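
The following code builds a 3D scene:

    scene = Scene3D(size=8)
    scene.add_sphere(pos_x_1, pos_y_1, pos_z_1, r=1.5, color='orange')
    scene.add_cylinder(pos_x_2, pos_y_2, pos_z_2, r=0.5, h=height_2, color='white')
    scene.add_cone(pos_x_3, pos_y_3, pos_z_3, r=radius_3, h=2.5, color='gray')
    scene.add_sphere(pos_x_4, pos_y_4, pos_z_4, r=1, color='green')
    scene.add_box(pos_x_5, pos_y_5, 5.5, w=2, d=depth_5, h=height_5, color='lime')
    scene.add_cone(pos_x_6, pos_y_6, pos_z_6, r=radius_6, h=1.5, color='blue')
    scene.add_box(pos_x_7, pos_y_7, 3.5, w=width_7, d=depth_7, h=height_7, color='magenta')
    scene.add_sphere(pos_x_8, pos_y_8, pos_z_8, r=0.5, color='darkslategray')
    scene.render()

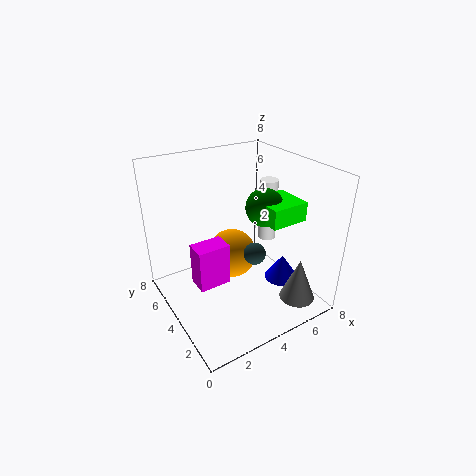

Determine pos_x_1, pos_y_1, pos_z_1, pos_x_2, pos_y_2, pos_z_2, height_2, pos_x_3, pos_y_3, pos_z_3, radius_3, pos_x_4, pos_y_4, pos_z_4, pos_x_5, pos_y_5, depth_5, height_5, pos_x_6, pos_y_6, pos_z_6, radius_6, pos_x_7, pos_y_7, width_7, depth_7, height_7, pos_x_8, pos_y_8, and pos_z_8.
pos_x_1 = 4.5, pos_y_1 = 5.5, pos_z_1 = 2, pos_x_2 = 6, pos_y_2 = 4, pos_z_2 = 3.5, height_2 = 3.5, pos_x_3 = 6.5, pos_y_3 = 1.5, pos_z_3 = 0.5, radius_3 = 1, pos_x_4 = 5, pos_y_4 = 3, pos_z_4 = 6, pos_x_5 = 4.5, pos_y_5 = 1.5, depth_5 = 2, height_5 = 1, pos_x_6 = 6.5, pos_y_6 = 3, pos_z_6 = 1, radius_6 = 1, pos_x_7 = 0.5, pos_y_7 = 1.5, width_7 = 1.5, depth_7 = 1, height_7 = 2, pos_x_8 = 3, pos_y_8 = 1, pos_z_8 = 5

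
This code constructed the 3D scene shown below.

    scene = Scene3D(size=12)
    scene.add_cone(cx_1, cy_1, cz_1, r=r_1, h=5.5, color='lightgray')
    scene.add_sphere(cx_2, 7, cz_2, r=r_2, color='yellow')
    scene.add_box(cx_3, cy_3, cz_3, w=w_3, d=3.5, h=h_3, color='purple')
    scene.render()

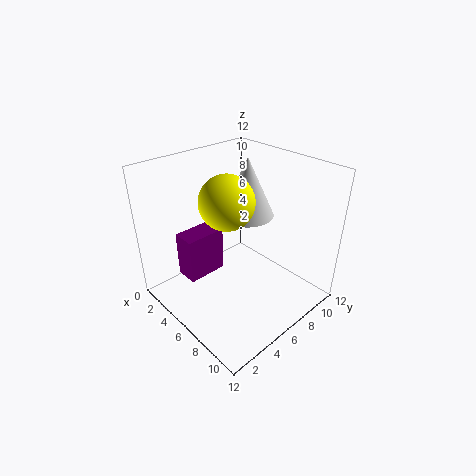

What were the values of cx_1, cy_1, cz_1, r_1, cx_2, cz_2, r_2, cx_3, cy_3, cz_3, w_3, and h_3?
cx_1 = 3.5, cy_1 = 9.5, cz_1 = 6, r_1 = 2.5, cx_2 = 3.5, cz_2 = 8, r_2 = 2.5, cx_3 = 2, cy_3 = 2.5, cz_3 = 2, w_3 = 2, h_3 = 4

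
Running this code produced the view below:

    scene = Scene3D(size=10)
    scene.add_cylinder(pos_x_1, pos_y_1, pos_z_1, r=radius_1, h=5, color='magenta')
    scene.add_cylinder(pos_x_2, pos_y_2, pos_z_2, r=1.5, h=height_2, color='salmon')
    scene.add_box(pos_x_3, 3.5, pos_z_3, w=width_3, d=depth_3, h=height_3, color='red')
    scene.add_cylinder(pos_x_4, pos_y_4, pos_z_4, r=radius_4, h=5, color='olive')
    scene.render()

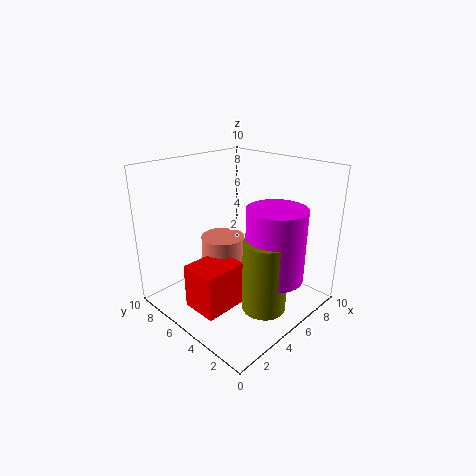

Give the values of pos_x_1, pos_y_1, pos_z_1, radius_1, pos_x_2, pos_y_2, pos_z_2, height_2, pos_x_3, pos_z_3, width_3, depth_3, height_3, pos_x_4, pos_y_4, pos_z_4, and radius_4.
pos_x_1 = 6; pos_y_1 = 2.5; pos_z_1 = 2.5; radius_1 = 2; pos_x_2 = 4.5; pos_y_2 = 6; pos_z_2 = 1.5; height_2 = 3.5; pos_x_3 = 1; pos_z_3 = 1; width_3 = 3; depth_3 = 2.5; height_3 = 3; pos_x_4 = 5; pos_y_4 = 2.5; pos_z_4 = 0.5; radius_4 = 1.5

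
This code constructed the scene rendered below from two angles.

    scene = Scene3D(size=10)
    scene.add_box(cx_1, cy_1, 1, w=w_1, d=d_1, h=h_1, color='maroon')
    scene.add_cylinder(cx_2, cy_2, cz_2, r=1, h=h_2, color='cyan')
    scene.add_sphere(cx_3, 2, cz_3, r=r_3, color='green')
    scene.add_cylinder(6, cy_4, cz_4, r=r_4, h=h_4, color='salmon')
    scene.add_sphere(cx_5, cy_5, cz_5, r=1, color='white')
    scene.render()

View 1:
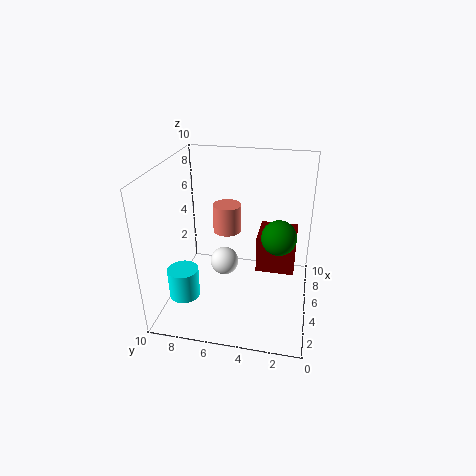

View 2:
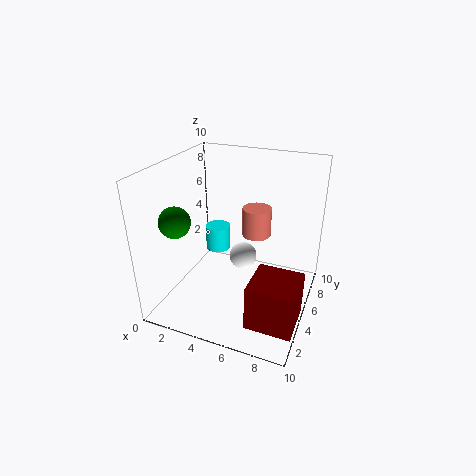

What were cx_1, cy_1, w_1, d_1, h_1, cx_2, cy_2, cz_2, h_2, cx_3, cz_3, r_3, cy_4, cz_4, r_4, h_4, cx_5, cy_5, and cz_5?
cx_1 = 7, cy_1 = 1, w_1 = 3, d_1 = 3, h_1 = 3, cx_2 = 2, cy_2 = 8, cz_2 = 2, h_2 = 2, cx_3 = 2, cz_3 = 7, r_3 = 1, cy_4 = 6, cz_4 = 5, r_4 = 1, h_4 = 2, cx_5 = 5, cy_5 = 6, cz_5 = 3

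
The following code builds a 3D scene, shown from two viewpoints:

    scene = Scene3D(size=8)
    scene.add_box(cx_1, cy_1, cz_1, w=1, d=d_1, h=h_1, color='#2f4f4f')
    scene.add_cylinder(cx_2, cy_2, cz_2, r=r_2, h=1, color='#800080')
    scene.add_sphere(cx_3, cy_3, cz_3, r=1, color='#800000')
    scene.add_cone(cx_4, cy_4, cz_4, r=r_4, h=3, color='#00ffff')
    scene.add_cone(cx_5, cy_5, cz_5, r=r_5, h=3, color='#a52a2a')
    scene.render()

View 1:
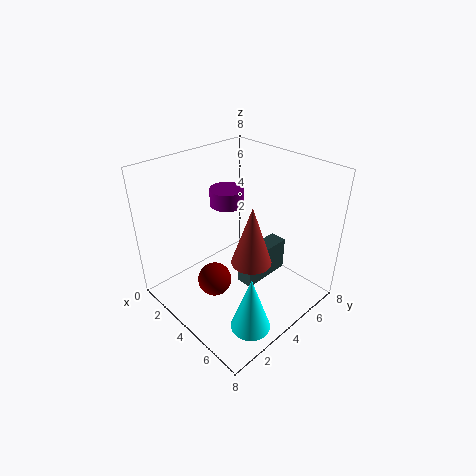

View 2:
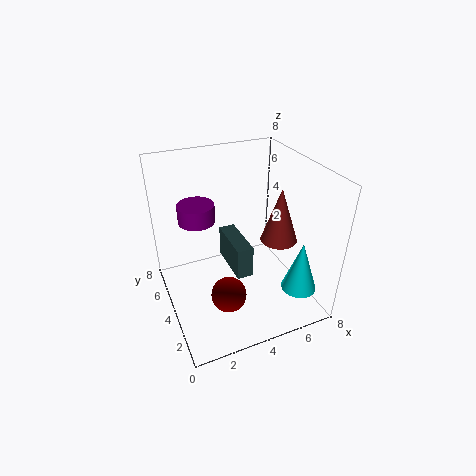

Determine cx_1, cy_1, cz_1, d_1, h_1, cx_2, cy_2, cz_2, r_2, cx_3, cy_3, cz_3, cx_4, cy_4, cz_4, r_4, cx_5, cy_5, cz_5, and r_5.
cx_1 = 4; cy_1 = 4; cz_1 = 1; d_1 = 3; h_1 = 2; cx_2 = 2; cy_2 = 5; cz_2 = 5; r_2 = 1; cx_3 = 3; cy_3 = 3; cz_3 = 1; cx_4 = 7; cy_4 = 2; cz_4 = 1; r_4 = 1; cx_5 = 6; cy_5 = 3; cz_5 = 4; r_5 = 1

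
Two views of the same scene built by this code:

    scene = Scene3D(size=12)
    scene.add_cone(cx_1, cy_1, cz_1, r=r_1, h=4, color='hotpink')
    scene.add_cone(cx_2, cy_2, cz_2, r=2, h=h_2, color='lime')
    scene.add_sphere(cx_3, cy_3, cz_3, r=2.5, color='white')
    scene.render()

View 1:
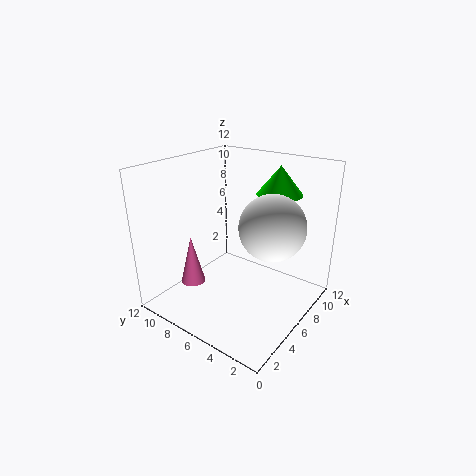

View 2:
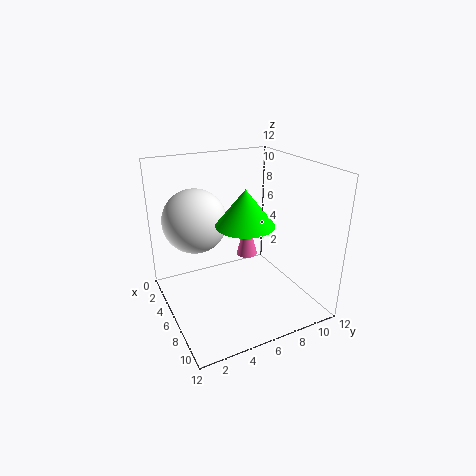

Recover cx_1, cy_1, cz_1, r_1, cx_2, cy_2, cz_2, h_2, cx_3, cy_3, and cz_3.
cx_1 = 3; cy_1 = 8.5; cz_1 = 2.5; r_1 = 1; cx_2 = 10; cy_2 = 4.5; cz_2 = 9; h_2 = 2.5; cx_3 = 5.5; cy_3 = 2.5; cz_3 = 8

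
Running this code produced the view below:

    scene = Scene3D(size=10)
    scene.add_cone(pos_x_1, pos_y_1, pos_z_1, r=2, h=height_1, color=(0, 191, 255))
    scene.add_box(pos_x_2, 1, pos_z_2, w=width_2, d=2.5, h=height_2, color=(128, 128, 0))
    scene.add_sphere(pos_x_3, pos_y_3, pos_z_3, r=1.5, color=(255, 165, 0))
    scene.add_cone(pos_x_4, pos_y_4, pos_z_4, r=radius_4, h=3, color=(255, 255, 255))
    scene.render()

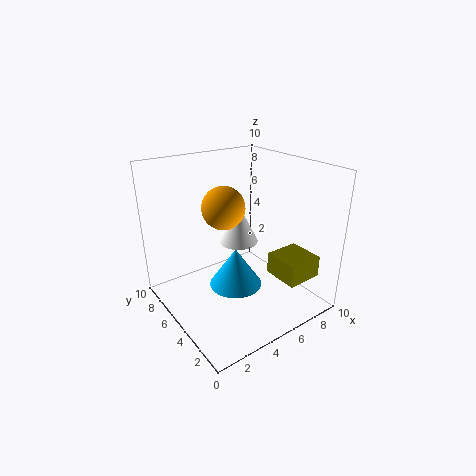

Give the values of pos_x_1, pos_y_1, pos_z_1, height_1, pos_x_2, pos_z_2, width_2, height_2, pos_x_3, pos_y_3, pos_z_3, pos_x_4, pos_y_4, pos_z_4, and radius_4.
pos_x_1 = 5.5
pos_y_1 = 6
pos_z_1 = 0.5
height_1 = 3
pos_x_2 = 6.5
pos_z_2 = 2.5
width_2 = 2.5
height_2 = 1.5
pos_x_3 = 4.5
pos_y_3 = 6
pos_z_3 = 7
pos_x_4 = 6.5
pos_y_4 = 7
pos_z_4 = 3.5
radius_4 = 1.5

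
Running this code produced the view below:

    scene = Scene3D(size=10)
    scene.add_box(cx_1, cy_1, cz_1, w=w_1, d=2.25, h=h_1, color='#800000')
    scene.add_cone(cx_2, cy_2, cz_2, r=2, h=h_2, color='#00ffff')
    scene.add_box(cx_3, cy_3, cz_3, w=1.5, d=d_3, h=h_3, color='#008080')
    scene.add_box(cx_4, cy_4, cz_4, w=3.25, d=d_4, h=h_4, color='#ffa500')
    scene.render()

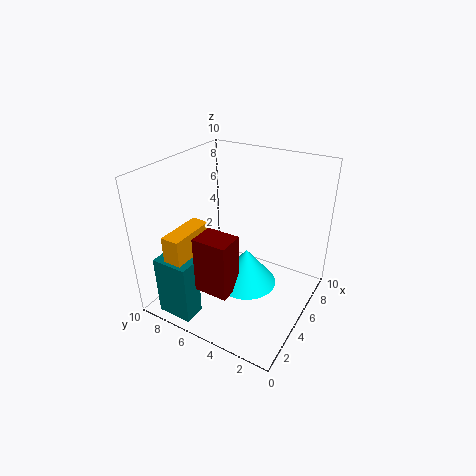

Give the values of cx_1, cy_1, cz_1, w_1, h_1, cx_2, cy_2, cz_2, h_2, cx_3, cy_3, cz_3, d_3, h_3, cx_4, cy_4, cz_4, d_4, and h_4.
cx_1 = 1.25, cy_1 = 3.75, cz_1 = 2.75, w_1 = 1.75, h_1 = 3.75, cx_2 = 4, cy_2 = 3.75, cz_2 = 2.5, h_2 = 2.5, cx_3 = 0.5, cy_3 = 6.25, cz_3 = 0.25, d_3 = 2.5, h_3 = 4.25, cx_4 = 0.75, cy_4 = 6.75, cz_4 = 3, d_4 = 1.25, h_4 = 3.25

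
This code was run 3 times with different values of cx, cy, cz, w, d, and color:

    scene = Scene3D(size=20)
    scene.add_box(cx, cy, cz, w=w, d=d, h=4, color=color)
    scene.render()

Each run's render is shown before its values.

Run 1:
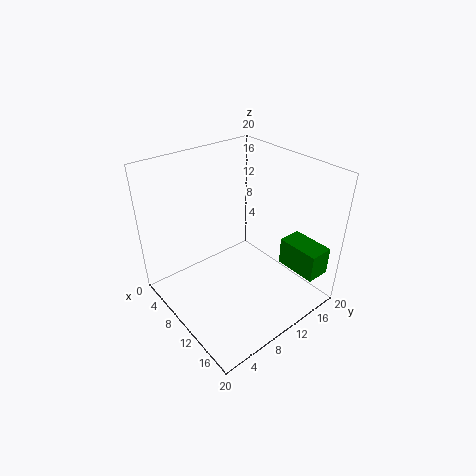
cx = 13; cy = 15.5; cz = 5; w = 6; d = 3.5; color = 'green'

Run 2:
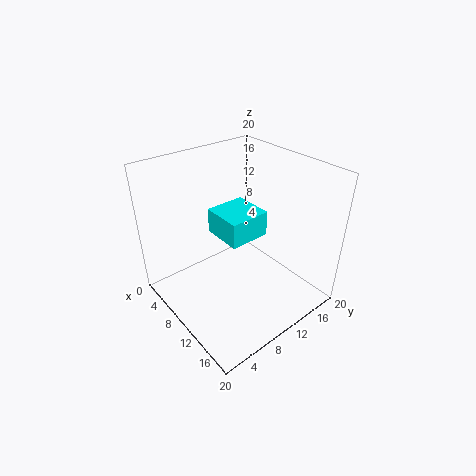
cx = 2; cy = 10.5; cz = 7; w = 6.5; d = 6.5; color = 'cyan'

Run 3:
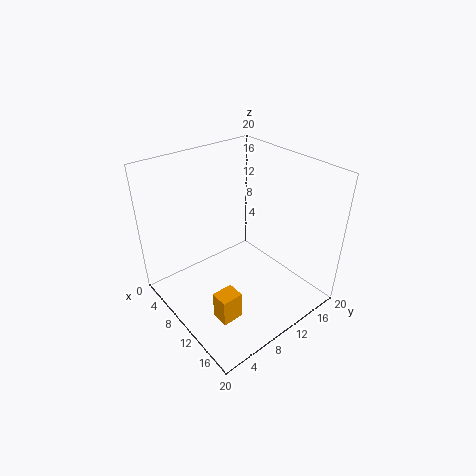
cx = 12; cy = 4; cz = 0.5; w = 2.5; d = 3; color = 'orange'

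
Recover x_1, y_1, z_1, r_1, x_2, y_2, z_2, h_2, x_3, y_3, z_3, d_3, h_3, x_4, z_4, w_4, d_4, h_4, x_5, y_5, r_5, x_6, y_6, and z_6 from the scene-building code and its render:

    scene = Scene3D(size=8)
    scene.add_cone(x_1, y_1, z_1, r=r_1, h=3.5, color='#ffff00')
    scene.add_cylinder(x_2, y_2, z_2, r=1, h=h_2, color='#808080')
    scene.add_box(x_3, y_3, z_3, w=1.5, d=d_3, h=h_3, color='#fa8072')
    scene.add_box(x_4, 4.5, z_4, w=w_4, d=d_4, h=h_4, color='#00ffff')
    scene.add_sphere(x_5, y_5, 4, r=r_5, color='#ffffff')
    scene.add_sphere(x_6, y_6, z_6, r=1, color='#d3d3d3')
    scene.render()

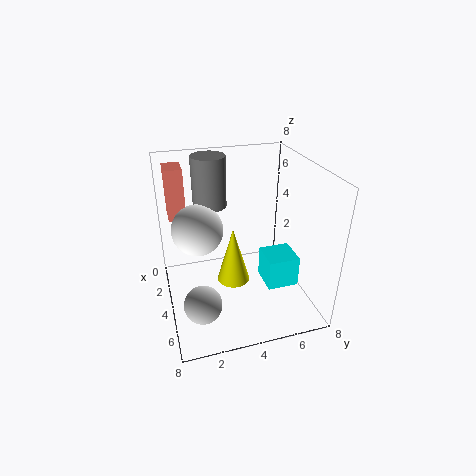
x_1 = 3, y_1 = 4, z_1 = 0.5, r_1 = 1, x_2 = 1.5, y_2 = 3, z_2 = 5, h_2 = 3, x_3 = 0.5, y_3 = 0.5, z_3 = 4.5, d_3 = 1, h_3 = 3, x_4 = 6, z_4 = 3, w_4 = 1.5, d_4 = 1.5, h_4 = 1.5, x_5 = 2.5, y_5 = 2, r_5 = 1.5, x_6 = 6, y_6 = 1.5, z_6 = 1.5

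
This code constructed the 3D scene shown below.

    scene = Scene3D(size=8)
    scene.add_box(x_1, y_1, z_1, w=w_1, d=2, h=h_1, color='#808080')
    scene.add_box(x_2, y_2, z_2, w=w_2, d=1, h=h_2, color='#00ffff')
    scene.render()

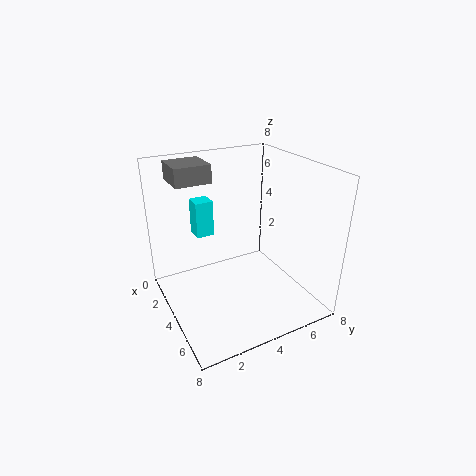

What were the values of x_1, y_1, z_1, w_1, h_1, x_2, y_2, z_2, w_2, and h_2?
x_1 = 1, y_1 = 1, z_1 = 7, w_1 = 2, h_1 = 1, x_2 = 2, y_2 = 2, z_2 = 4, w_2 = 1, h_2 = 2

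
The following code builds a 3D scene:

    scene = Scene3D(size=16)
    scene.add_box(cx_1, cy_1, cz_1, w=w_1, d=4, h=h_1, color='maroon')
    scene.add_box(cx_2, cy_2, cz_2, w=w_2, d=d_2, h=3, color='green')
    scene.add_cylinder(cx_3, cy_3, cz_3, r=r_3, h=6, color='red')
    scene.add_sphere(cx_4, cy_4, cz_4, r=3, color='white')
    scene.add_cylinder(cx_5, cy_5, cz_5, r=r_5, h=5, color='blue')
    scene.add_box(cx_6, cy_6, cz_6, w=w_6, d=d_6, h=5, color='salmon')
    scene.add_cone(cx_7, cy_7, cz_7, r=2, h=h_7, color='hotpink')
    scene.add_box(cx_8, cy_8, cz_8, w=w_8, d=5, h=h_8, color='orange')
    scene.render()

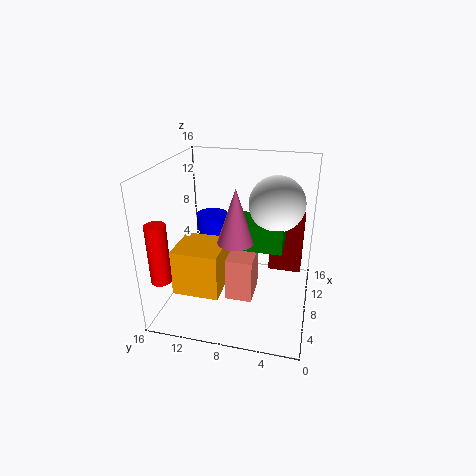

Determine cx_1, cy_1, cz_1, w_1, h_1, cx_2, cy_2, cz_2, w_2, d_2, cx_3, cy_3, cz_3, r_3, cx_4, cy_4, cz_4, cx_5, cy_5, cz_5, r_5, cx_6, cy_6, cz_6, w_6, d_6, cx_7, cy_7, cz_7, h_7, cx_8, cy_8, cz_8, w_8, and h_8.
cx_1 = 12; cy_1 = 1; cz_1 = 2; w_1 = 3; h_1 = 7; cx_2 = 7; cy_2 = 3; cz_2 = 7; w_2 = 4; d_2 = 5; cx_3 = 1; cy_3 = 14; cz_3 = 6; r_3 = 1; cx_4 = 9; cy_4 = 4; cz_4 = 12; cx_5 = 14; cy_5 = 13; cz_5 = 3; r_5 = 2; cx_6 = 6; cy_6 = 6; cz_6 = 1; w_6 = 4; d_6 = 3; cx_7 = 7; cy_7 = 8; cz_7 = 8; h_7 = 6; cx_8 = 3; cy_8 = 9; cz_8 = 3; w_8 = 5; h_8 = 5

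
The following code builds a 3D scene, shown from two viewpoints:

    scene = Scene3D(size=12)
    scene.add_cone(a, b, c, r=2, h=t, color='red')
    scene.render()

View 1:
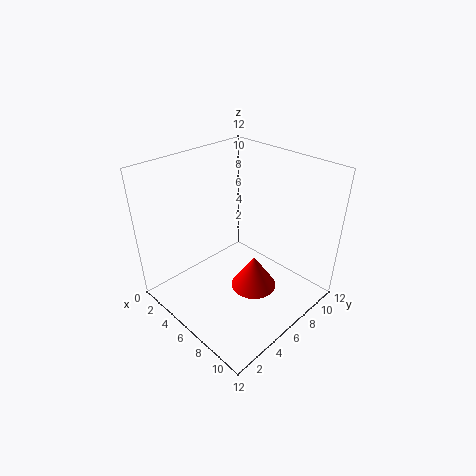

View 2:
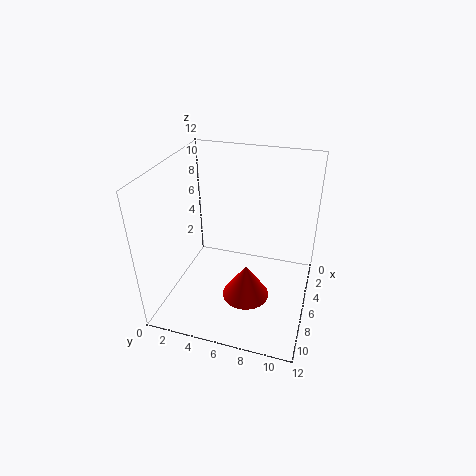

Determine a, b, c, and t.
a = 7
b = 7
c = 1
t = 3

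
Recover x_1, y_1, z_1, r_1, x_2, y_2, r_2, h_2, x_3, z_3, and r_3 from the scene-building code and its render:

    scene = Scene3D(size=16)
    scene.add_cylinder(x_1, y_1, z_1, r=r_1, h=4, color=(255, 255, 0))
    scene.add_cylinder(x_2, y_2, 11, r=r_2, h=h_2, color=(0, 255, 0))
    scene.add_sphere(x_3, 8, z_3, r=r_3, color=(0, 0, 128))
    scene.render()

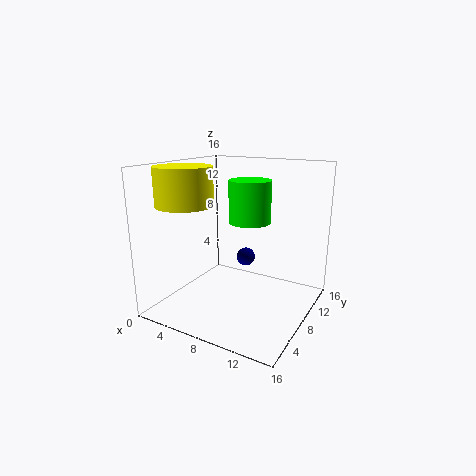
x_1 = 4, y_1 = 4, z_1 = 12, r_1 = 3, x_2 = 11, y_2 = 5, r_2 = 2, h_2 = 4, x_3 = 9, z_3 = 6, r_3 = 1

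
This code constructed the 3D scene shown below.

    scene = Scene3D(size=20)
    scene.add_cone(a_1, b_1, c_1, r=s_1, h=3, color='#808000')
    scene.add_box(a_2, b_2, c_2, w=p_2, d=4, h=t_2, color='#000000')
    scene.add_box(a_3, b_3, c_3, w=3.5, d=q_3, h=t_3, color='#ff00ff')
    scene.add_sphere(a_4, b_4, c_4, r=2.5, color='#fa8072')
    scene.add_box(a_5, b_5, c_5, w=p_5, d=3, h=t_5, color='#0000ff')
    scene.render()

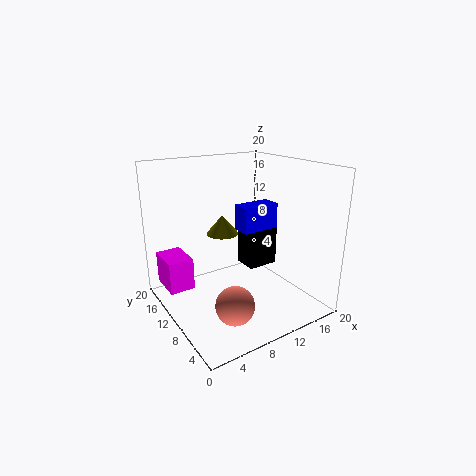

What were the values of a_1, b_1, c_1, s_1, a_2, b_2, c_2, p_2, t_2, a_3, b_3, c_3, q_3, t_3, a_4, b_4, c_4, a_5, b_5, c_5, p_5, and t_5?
a_1 = 11
b_1 = 16
c_1 = 8.5
s_1 = 2.5
a_2 = 14.5
b_2 = 13
c_2 = 2.5
p_2 = 5
t_2 = 8.5
a_3 = 0.5
b_3 = 12
c_3 = 3
q_3 = 5
t_3 = 4.5
a_4 = 6
b_4 = 4.5
c_4 = 3.5
a_5 = 13
b_5 = 12.5
c_5 = 9
p_5 = 6
t_5 = 4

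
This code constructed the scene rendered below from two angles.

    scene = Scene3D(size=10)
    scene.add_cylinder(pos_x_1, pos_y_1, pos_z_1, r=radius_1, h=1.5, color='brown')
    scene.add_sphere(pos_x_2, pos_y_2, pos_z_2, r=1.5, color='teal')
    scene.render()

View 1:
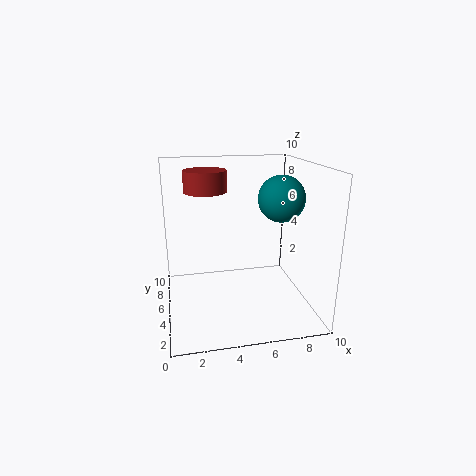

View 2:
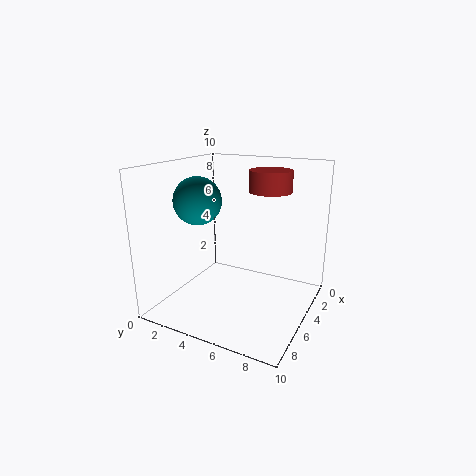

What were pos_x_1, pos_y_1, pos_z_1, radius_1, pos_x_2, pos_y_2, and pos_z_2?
pos_x_1 = 3
pos_y_1 = 6.5
pos_z_1 = 8
radius_1 = 1.5
pos_x_2 = 7.5
pos_y_2 = 3.5
pos_z_2 = 8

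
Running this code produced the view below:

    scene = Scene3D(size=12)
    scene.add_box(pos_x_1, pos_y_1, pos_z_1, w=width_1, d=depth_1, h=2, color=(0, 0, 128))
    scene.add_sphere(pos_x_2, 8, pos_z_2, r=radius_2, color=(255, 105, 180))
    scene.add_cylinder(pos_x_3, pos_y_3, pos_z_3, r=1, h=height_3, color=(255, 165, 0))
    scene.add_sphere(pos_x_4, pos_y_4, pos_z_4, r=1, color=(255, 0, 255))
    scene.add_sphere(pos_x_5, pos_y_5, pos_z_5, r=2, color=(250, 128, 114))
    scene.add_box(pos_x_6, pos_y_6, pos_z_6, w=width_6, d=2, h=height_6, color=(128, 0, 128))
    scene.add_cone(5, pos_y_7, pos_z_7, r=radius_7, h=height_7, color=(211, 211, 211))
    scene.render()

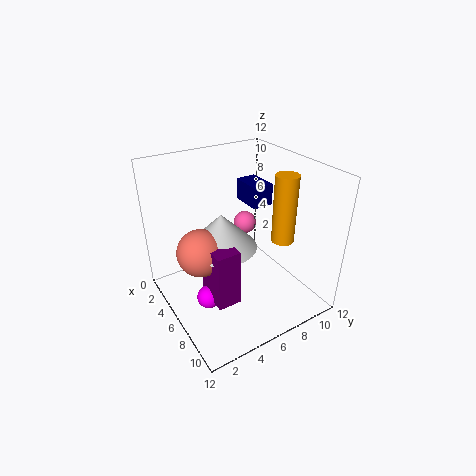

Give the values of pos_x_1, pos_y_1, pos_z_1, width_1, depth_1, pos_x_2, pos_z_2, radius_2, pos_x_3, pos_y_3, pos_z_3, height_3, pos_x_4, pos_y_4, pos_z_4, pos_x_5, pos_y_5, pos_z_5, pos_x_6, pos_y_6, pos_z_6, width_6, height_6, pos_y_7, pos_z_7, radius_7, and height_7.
pos_x_1 = 1, pos_y_1 = 9, pos_z_1 = 7, width_1 = 3, depth_1 = 2, pos_x_2 = 4, pos_z_2 = 6, radius_2 = 1, pos_x_3 = 7, pos_y_3 = 10, pos_z_3 = 5, height_3 = 6, pos_x_4 = 6, pos_y_4 = 3, pos_z_4 = 1, pos_x_5 = 5, pos_y_5 = 3, pos_z_5 = 5, pos_x_6 = 5, pos_y_6 = 3, pos_z_6 = 1, width_6 = 3, height_6 = 5, pos_y_7 = 5, pos_z_7 = 5, radius_7 = 3, height_7 = 3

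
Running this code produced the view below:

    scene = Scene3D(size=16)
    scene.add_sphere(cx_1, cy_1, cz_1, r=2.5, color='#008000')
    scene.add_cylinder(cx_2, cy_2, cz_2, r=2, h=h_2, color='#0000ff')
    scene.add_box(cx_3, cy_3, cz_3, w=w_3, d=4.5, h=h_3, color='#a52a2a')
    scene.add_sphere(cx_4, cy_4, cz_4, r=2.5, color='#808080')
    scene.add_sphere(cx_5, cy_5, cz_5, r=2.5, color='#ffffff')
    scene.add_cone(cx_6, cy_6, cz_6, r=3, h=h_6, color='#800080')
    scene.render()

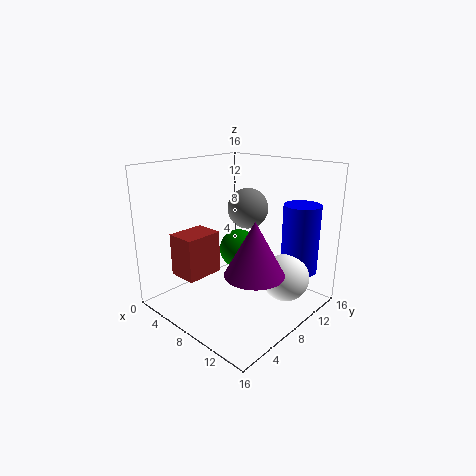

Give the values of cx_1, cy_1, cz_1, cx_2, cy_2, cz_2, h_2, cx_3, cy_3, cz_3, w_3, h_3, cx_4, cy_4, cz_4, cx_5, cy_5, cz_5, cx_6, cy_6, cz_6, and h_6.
cx_1 = 4.5, cy_1 = 12, cz_1 = 4.5, cx_2 = 13.5, cy_2 = 12, cz_2 = 4.5, h_2 = 7.5, cx_3 = 1.5, cy_3 = 3.5, cz_3 = 3, w_3 = 3.5, h_3 = 5, cx_4 = 5.5, cy_4 = 12.5, cz_4 = 10, cx_5 = 13.5, cy_5 = 9.5, cz_5 = 4.5, cx_6 = 12.5, cy_6 = 5.5, cz_6 = 6, h_6 = 5.5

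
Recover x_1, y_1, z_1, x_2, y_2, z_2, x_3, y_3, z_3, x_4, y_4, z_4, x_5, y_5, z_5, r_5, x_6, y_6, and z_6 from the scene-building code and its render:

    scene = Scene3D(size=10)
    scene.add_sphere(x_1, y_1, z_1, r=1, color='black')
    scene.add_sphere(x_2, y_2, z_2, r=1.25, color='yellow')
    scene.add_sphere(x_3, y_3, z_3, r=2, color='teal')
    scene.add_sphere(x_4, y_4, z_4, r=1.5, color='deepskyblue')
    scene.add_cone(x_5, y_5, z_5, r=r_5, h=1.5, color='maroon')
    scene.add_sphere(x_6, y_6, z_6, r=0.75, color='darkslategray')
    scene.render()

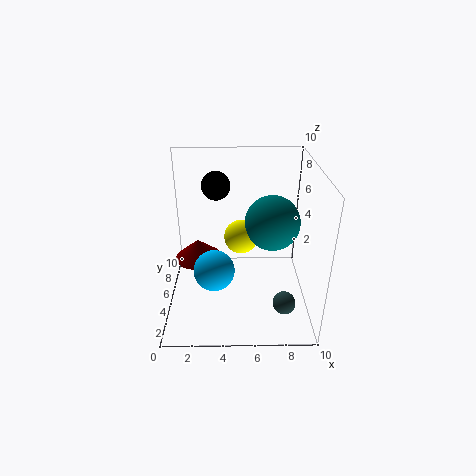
x_1 = 3.5
y_1 = 6.5
z_1 = 8.25
x_2 = 5.25
y_2 = 6.5
z_2 = 4.25
x_3 = 7.5
y_3 = 6.25
z_3 = 5.5
x_4 = 3.25
y_4 = 5
z_4 = 2.25
x_5 = 2
y_5 = 6.5
z_5 = 2.5
r_5 = 1.75
x_6 = 8
y_6 = 2
z_6 = 1.75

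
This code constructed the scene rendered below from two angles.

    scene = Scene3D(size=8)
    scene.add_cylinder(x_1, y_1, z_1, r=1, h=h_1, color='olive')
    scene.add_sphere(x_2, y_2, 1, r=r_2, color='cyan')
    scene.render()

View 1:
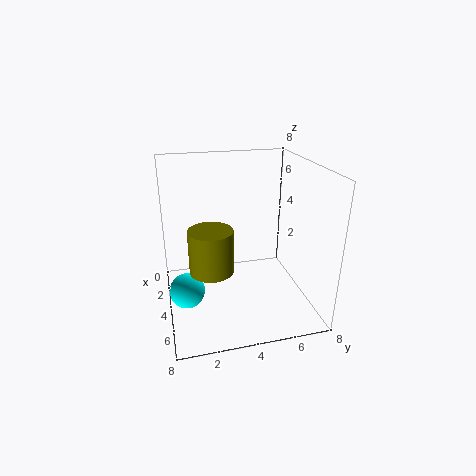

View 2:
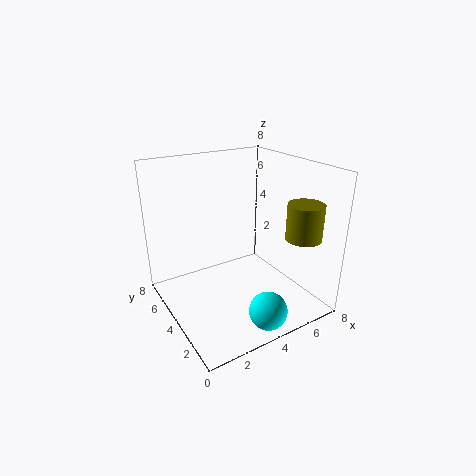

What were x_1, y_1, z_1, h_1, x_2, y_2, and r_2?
x_1 = 7, y_1 = 2, z_1 = 4, h_1 = 2, x_2 = 4, y_2 = 1, r_2 = 1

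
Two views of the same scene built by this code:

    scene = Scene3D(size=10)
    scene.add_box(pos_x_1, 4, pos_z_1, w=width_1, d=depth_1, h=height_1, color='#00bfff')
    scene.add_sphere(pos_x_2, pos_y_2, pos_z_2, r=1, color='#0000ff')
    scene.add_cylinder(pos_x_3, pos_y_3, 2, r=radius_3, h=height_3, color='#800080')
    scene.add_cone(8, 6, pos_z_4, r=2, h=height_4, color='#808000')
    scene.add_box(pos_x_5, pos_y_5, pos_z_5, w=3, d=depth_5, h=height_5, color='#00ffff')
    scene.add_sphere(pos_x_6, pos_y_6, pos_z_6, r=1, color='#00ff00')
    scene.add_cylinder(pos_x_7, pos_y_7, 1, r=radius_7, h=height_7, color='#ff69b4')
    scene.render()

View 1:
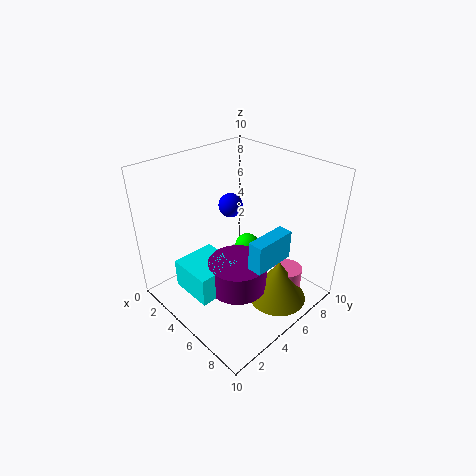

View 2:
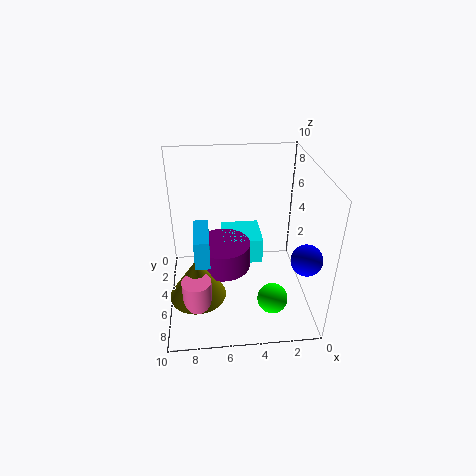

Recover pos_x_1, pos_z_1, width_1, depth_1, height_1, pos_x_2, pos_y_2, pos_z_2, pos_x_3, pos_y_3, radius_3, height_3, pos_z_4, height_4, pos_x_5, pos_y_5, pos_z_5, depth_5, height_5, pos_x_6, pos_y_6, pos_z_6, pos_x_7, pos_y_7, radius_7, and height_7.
pos_x_1 = 7, pos_z_1 = 4, width_1 = 1, depth_1 = 3, height_1 = 2, pos_x_2 = 1, pos_y_2 = 8, pos_z_2 = 5, pos_x_3 = 6, pos_y_3 = 4, radius_3 = 2, height_3 = 2, pos_z_4 = 1, height_4 = 3, pos_x_5 = 3, pos_y_5 = 1, pos_z_5 = 2, depth_5 = 3, height_5 = 2, pos_x_6 = 3, pos_y_6 = 8, pos_z_6 = 2, pos_x_7 = 8, pos_y_7 = 7, radius_7 = 1, height_7 = 2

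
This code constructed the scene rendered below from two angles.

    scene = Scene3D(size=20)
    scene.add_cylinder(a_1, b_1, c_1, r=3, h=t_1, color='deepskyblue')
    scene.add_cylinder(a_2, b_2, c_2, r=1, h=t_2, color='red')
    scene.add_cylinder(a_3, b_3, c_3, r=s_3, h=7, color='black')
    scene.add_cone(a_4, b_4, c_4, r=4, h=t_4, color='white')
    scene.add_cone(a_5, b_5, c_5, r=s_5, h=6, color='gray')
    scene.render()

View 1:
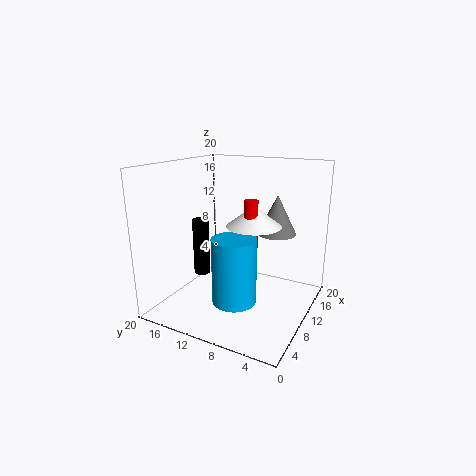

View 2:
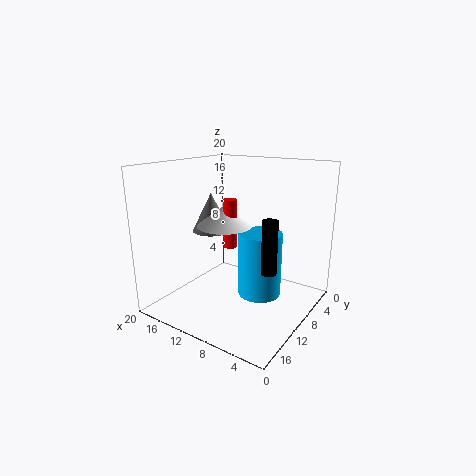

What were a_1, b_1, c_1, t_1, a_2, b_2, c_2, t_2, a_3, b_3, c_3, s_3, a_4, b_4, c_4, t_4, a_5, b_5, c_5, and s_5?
a_1 = 7
b_1 = 9
c_1 = 2
t_1 = 9
a_2 = 12
b_2 = 9
c_2 = 8
t_2 = 7
a_3 = 4
b_3 = 12
c_3 = 7
s_3 = 1
a_4 = 13
b_4 = 9
c_4 = 11
t_4 = 3
a_5 = 17
b_5 = 7
c_5 = 9
s_5 = 3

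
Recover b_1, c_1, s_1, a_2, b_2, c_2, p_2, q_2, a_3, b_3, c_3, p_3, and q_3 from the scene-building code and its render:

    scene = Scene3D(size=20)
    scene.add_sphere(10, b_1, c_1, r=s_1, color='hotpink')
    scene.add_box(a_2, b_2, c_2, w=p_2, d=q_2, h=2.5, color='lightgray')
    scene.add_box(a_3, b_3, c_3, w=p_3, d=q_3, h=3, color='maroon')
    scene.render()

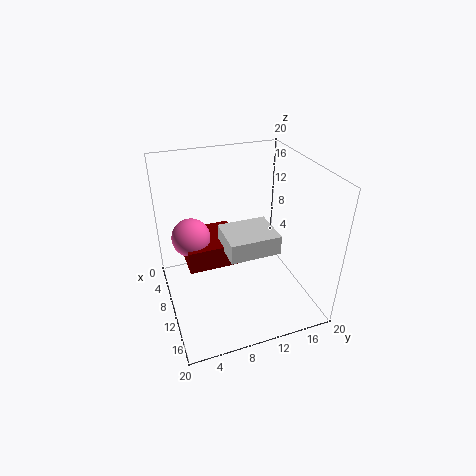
b_1 = 3.5
c_1 = 11.5
s_1 = 2.5
a_2 = 10.5
b_2 = 7
c_2 = 10.5
p_2 = 5.5
q_2 = 6.5
a_3 = 6.5
b_3 = 2.5
c_3 = 8
p_3 = 6.5
q_3 = 7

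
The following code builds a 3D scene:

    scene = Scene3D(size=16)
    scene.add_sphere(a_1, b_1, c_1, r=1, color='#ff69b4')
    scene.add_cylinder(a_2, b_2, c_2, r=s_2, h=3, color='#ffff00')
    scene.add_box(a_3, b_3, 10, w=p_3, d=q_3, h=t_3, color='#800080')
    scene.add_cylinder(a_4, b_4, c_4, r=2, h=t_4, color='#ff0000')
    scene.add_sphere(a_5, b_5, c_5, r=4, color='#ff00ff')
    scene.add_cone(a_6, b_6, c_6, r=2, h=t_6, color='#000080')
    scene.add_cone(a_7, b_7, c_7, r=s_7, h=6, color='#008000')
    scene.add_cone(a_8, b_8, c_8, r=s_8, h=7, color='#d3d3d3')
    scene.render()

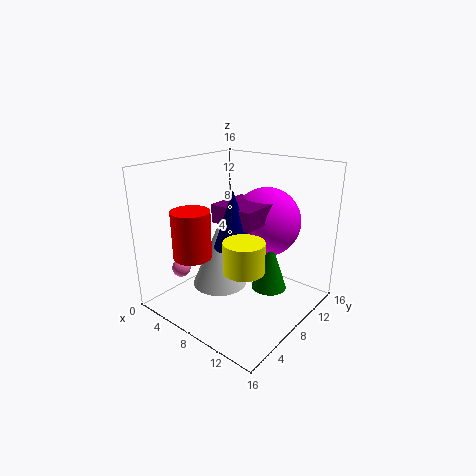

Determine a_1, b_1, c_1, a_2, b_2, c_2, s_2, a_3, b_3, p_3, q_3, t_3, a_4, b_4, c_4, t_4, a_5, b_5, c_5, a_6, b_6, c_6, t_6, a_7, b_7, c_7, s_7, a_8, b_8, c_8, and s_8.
a_1 = 4
b_1 = 3
c_1 = 5
a_2 = 12
b_2 = 4
c_2 = 7
s_2 = 2
a_3 = 6
b_3 = 6
p_3 = 5
q_3 = 5
t_3 = 2
a_4 = 6
b_4 = 3
c_4 = 7
t_4 = 5
a_5 = 9
b_5 = 12
c_5 = 9
a_6 = 9
b_6 = 6
c_6 = 8
t_6 = 6
a_7 = 11
b_7 = 10
c_7 = 2
s_7 = 2
a_8 = 7
b_8 = 6
c_8 = 3
s_8 = 3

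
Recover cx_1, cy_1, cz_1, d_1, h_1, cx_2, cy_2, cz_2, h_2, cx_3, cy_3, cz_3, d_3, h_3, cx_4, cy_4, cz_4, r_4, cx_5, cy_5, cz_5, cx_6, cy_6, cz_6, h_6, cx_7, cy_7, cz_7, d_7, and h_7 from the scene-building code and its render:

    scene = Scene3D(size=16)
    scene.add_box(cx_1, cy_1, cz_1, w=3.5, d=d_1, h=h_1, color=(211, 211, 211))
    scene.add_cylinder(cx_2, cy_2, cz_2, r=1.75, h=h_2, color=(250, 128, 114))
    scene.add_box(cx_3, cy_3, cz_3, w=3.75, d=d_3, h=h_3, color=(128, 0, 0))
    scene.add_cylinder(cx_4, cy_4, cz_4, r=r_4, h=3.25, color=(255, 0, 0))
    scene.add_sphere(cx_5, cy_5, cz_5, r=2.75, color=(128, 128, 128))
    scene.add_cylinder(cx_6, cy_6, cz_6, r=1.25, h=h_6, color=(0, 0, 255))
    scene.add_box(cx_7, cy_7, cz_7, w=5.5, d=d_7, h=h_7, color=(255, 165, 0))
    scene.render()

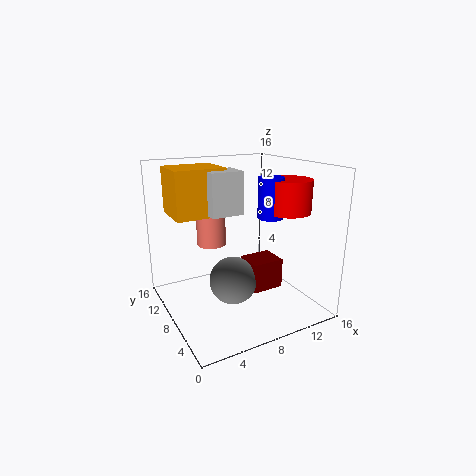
cx_1 = 4.5; cy_1 = 6.75; cz_1 = 11; d_1 = 3; h_1 = 4.5; cx_2 = 6.75; cy_2 = 12.5; cz_2 = 6; h_2 = 4.5; cx_3 = 9.25; cy_3 = 6.25; cz_3 = 1.5; d_3 = 3.25; h_3 = 3.5; cx_4 = 11; cy_4 = 3.25; cz_4 = 11.75; r_4 = 2.25; cx_5 = 7.5; cy_5 = 8.25; cz_5 = 2.75; cx_6 = 9.25; cy_6 = 3.75; cz_6 = 11.25; h_6 = 4; cx_7 = 1.25; cy_7 = 8; cz_7 = 10.75; d_7 = 4.75; h_7 = 5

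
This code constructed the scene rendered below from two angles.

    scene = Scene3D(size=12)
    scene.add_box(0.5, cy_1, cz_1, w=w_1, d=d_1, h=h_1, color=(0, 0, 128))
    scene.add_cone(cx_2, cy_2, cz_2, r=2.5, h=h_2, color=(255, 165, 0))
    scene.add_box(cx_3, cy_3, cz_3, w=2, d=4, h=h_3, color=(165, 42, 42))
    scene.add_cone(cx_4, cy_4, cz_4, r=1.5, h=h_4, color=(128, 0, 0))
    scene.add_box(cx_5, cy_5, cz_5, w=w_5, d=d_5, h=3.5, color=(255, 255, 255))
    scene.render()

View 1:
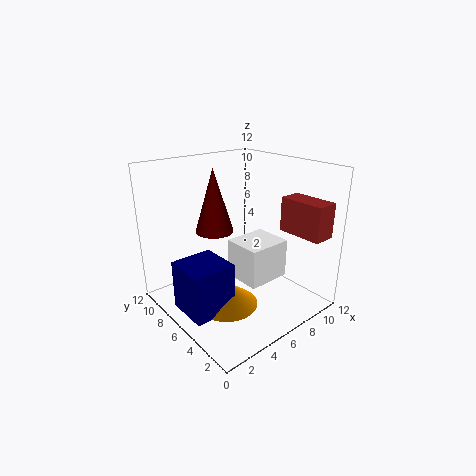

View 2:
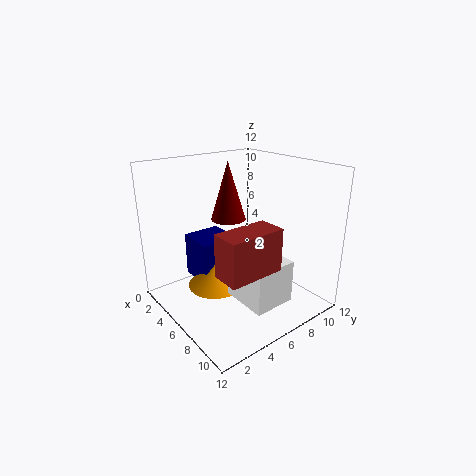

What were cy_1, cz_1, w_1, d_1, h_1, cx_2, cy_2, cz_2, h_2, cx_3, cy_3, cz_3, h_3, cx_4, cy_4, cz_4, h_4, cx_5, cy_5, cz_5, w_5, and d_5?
cy_1 = 4
cz_1 = 1
w_1 = 3.5
d_1 = 3.5
h_1 = 4
cx_2 = 4
cy_2 = 5
cz_2 = 1
h_2 = 2
cx_3 = 10
cy_3 = 1
cz_3 = 6
h_3 = 3
cx_4 = 4
cy_4 = 6.5
cz_4 = 7
h_4 = 5
cx_5 = 6.5
cy_5 = 4.5
cz_5 = 1.5
w_5 = 4
d_5 = 3.5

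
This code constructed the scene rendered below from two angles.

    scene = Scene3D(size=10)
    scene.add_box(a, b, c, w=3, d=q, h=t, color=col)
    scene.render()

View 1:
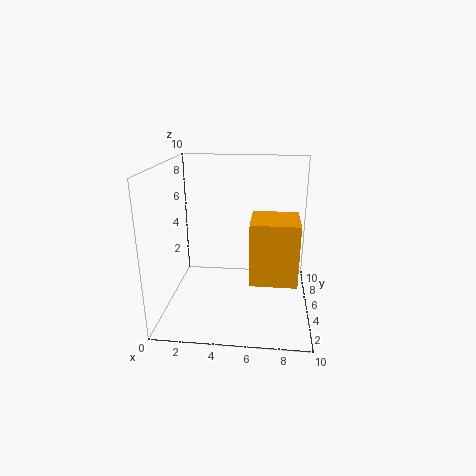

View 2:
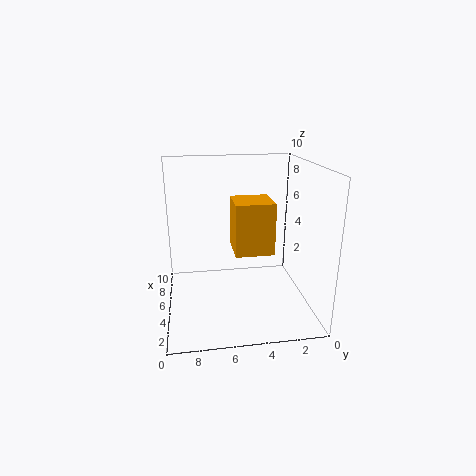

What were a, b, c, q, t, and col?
a = 6
b = 2
c = 3
q = 3
t = 4
col = 'orange'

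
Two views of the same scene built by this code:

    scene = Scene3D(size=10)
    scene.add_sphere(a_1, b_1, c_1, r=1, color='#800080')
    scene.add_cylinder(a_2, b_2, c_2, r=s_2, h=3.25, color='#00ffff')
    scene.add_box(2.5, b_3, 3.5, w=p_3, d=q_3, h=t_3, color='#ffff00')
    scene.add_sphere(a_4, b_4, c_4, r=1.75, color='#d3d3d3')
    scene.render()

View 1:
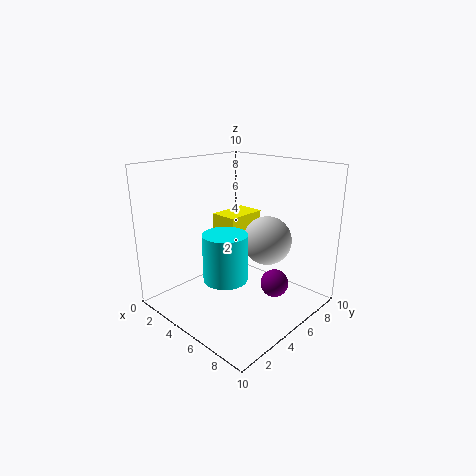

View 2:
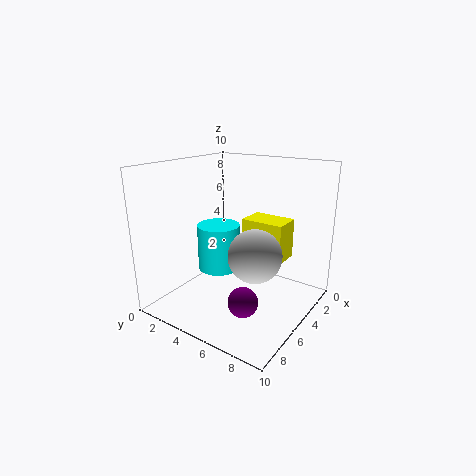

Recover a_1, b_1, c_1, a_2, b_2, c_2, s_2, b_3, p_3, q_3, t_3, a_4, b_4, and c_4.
a_1 = 7; b_1 = 6.75; c_1 = 1.5; a_2 = 5.25; b_2 = 3.5; c_2 = 2.5; s_2 = 1.5; b_3 = 5; p_3 = 2; q_3 = 3; t_3 = 2.75; a_4 = 6; b_4 = 7; c_4 = 4.5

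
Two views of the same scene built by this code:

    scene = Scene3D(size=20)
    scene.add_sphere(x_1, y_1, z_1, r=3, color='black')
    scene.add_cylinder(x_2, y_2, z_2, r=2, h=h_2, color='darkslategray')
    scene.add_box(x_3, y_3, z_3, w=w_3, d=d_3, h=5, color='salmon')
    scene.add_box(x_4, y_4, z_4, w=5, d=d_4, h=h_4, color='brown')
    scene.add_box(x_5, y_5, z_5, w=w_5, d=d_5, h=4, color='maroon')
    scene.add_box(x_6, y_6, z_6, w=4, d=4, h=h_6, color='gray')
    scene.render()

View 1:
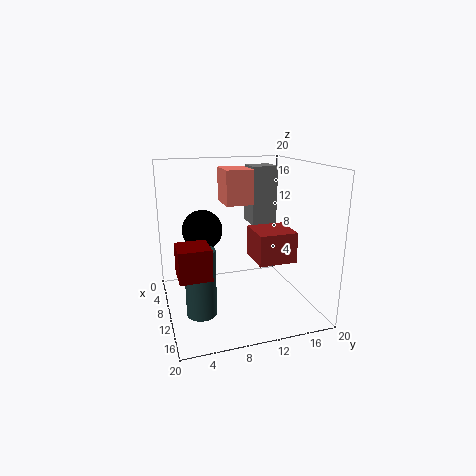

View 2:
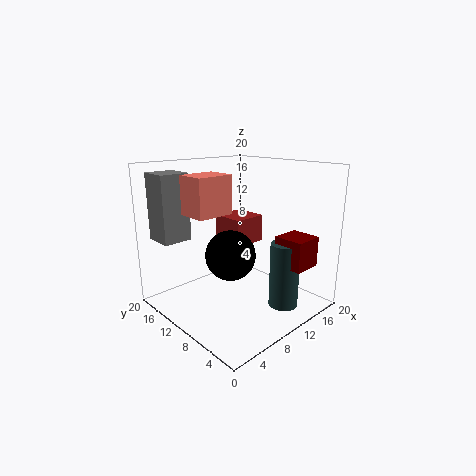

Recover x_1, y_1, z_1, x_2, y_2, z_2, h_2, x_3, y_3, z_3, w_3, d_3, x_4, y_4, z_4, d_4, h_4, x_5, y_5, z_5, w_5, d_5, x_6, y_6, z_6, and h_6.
x_1 = 5, y_1 = 6, z_1 = 10, x_2 = 13, y_2 = 4, z_2 = 1, h_2 = 9, x_3 = 3, y_3 = 9, z_3 = 14, w_3 = 5, d_3 = 4, x_4 = 11, y_4 = 11, z_4 = 8, d_4 = 5, h_4 = 4, x_5 = 12, y_5 = 1, z_5 = 7, w_5 = 4, d_5 = 4, x_6 = 1, y_6 = 14, z_6 = 10, h_6 = 9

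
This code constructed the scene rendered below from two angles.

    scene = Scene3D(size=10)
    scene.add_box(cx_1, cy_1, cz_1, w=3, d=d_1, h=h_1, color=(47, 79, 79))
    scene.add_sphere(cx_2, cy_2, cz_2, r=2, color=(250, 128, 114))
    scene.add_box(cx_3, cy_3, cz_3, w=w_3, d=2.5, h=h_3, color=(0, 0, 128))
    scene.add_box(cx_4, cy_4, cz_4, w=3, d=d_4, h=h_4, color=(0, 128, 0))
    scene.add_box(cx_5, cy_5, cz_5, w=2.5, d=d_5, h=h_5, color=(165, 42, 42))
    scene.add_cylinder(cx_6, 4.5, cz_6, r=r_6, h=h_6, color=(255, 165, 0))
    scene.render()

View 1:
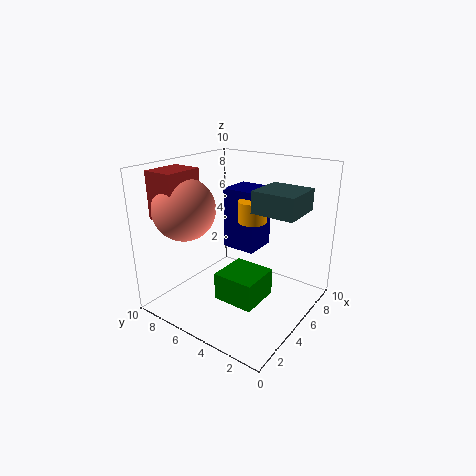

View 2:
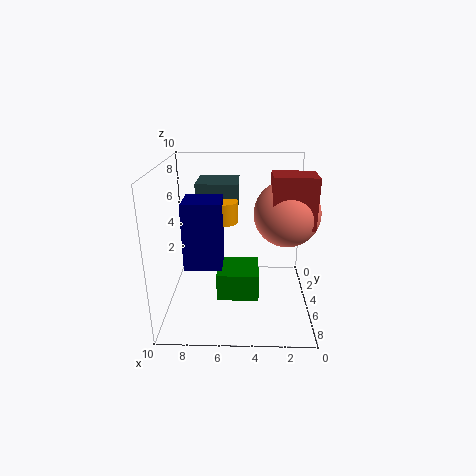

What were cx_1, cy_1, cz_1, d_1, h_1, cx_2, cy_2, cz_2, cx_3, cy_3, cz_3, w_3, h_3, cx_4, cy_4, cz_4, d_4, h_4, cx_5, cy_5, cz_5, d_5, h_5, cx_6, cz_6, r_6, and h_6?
cx_1 = 5; cy_1 = 1; cz_1 = 7; d_1 = 3; h_1 = 1.5; cx_2 = 2; cy_2 = 7; cz_2 = 7.5; cx_3 = 6; cy_3 = 4.5; cz_3 = 3.5; w_3 = 2.5; h_3 = 4.5; cx_4 = 3.5; cy_4 = 3; cz_4 = 0.5; d_4 = 3; h_4 = 2; cx_5 = 0.5; cy_5 = 6.5; cz_5 = 7; d_5 = 2; h_5 = 3; cx_6 = 6; cz_6 = 6; r_6 = 1; h_6 = 1.5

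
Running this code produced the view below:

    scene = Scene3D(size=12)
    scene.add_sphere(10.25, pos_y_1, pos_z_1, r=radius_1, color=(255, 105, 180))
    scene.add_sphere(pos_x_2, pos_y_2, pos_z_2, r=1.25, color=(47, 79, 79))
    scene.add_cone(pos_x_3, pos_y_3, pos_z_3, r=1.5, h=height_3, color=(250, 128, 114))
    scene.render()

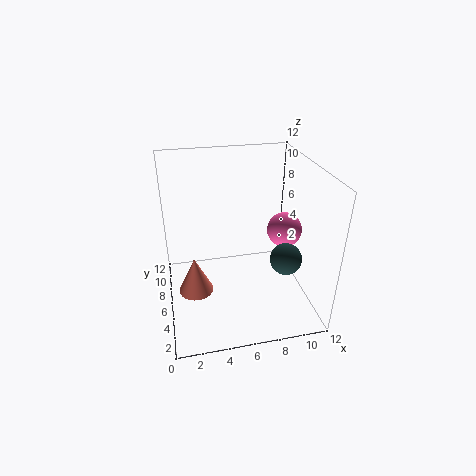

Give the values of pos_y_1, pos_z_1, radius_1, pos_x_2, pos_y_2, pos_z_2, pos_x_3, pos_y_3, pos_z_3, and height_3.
pos_y_1 = 6.5, pos_z_1 = 6, radius_1 = 1.5, pos_x_2 = 9.25, pos_y_2 = 3.25, pos_z_2 = 5.25, pos_x_3 = 2.25, pos_y_3 = 6.25, pos_z_3 = 1, height_3 = 3.25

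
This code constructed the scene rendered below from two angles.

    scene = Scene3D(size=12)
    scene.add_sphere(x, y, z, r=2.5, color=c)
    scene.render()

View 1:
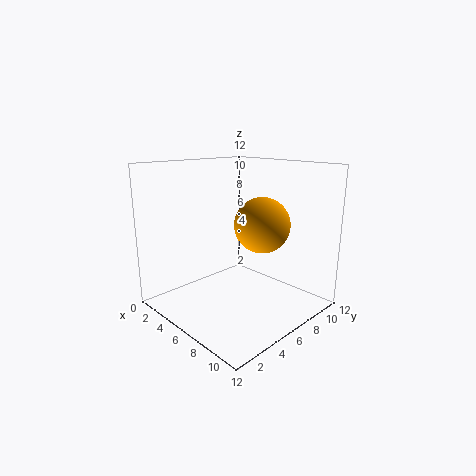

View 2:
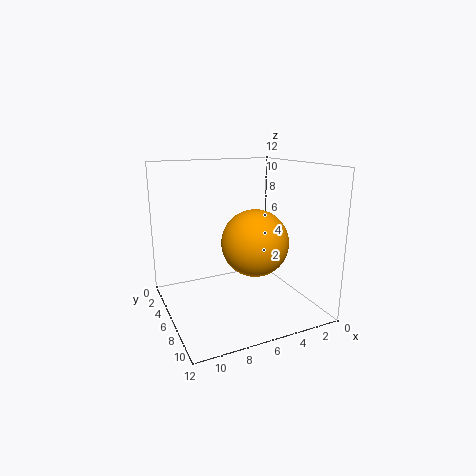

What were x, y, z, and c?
x = 6
y = 9
z = 6.5
c = 'orange'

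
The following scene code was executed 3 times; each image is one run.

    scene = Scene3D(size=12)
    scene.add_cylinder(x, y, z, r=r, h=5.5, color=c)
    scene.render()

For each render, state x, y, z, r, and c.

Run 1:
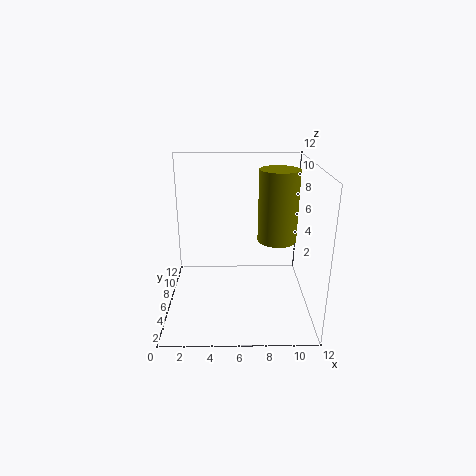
x = 9
y = 4.5
z = 6.5
r = 1.5
c = 'olive'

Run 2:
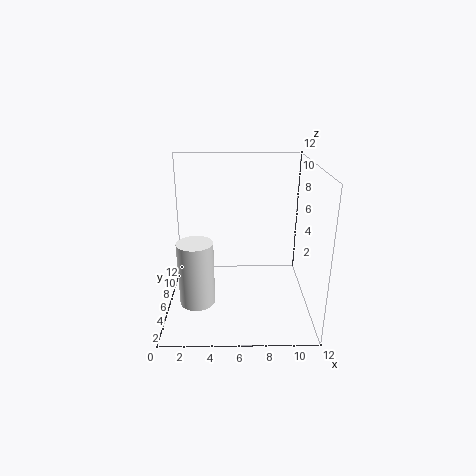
x = 2.5
y = 5
z = 0.5
r = 1.5
c = 'white'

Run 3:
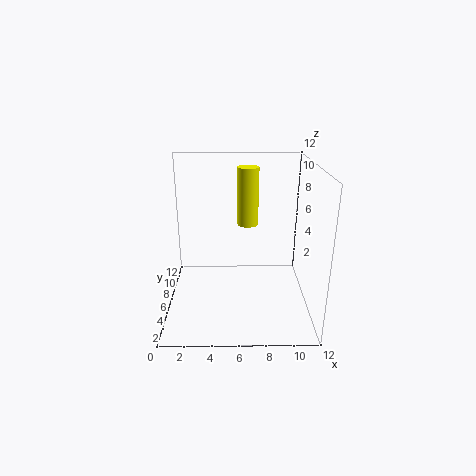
x = 7
y = 10.5
z = 5.5
r = 1
c = 'yellow'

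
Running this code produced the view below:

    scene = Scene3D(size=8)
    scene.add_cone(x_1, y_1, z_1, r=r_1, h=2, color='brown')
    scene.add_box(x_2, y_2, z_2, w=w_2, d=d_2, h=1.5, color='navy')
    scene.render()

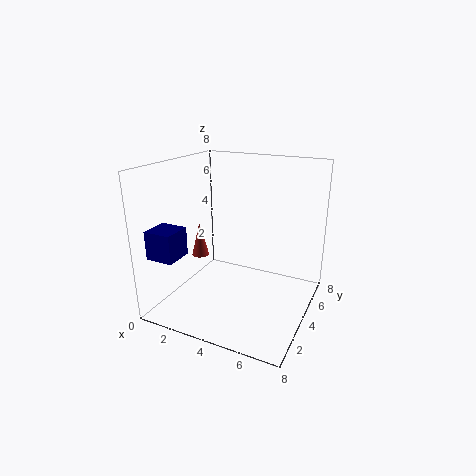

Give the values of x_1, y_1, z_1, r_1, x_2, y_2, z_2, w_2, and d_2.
x_1 = 1.5; y_1 = 4; z_1 = 2.5; r_1 = 0.5; x_2 = 0.5; y_2 = 0.5; z_2 = 3.5; w_2 = 1.5; d_2 = 1.5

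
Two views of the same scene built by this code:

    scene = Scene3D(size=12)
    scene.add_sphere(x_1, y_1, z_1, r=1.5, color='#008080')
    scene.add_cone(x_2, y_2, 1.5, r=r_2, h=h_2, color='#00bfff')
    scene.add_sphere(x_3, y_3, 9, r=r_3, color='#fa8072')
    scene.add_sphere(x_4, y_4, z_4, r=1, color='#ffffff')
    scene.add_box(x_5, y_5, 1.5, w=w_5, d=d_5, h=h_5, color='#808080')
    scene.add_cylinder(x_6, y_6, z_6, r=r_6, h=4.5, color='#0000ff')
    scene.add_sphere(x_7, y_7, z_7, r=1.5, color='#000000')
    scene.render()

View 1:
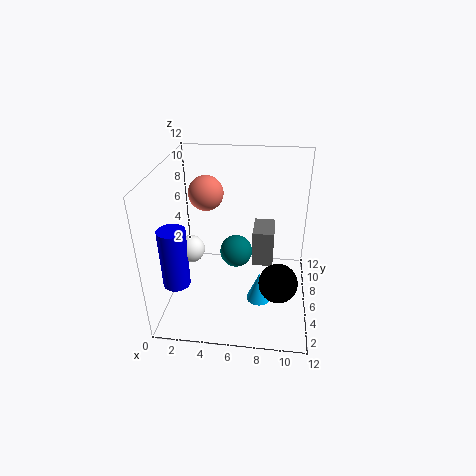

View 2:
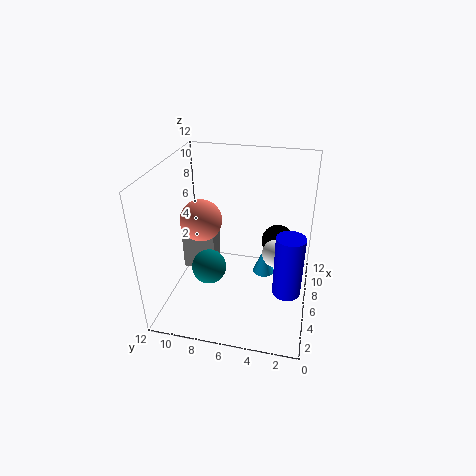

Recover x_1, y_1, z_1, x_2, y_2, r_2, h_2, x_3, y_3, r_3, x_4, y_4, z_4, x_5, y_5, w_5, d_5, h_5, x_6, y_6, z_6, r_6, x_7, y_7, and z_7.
x_1 = 5.5
y_1 = 8.5
z_1 = 3
x_2 = 8
y_2 = 4
r_2 = 1
h_2 = 2.5
x_3 = 3
y_3 = 8
r_3 = 1.5
x_4 = 3
y_4 = 2.5
z_4 = 7
x_5 = 7
y_5 = 8.5
w_5 = 2
d_5 = 3
h_5 = 3.5
x_6 = 2
y_6 = 1.5
z_6 = 4.5
r_6 = 1
x_7 = 9.5
y_7 = 3
z_7 = 4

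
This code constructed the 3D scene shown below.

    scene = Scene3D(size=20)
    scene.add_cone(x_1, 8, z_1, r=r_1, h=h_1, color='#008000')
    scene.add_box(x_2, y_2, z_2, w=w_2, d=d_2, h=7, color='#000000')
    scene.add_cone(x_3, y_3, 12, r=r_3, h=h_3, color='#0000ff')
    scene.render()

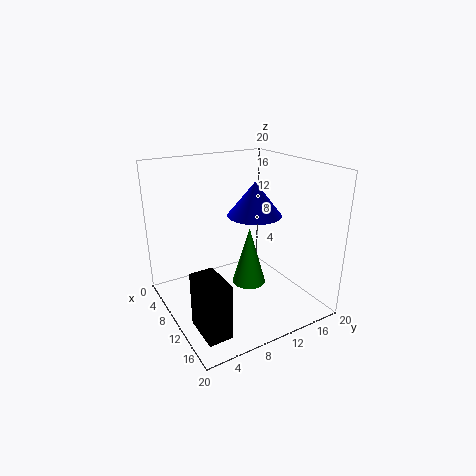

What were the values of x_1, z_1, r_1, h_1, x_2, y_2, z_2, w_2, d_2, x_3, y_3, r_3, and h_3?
x_1 = 16; z_1 = 7; r_1 = 2; h_1 = 7; x_2 = 14; y_2 = 1; z_2 = 2; w_2 = 5; d_2 = 3; x_3 = 8; y_3 = 14; r_3 = 4; h_3 = 5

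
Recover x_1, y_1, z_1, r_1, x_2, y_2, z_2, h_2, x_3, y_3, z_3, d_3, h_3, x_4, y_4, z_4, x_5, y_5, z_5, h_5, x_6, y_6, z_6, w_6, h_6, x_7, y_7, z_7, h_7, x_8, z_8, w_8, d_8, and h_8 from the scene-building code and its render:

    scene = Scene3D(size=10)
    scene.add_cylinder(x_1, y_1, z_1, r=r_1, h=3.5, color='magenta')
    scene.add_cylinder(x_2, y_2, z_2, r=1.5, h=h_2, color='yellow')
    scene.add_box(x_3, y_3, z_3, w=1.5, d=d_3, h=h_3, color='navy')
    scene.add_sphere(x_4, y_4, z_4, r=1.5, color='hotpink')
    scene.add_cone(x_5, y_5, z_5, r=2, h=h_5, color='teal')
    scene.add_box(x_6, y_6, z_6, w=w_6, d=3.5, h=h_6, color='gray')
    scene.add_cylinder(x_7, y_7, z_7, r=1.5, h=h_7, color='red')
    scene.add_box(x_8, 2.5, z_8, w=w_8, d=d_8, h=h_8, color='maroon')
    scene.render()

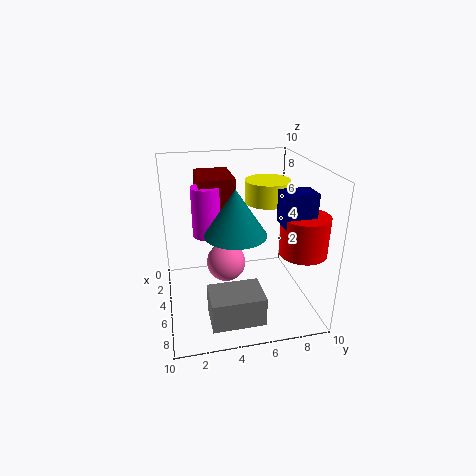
x_1 = 4; y_1 = 3; z_1 = 5; r_1 = 1; x_2 = 5; y_2 = 7; z_2 = 7.5; h_2 = 1.5; x_3 = 7; y_3 = 7; z_3 = 7; d_3 = 2; h_3 = 2; x_4 = 3; y_4 = 4.5; z_4 = 2; x_5 = 6.5; y_5 = 4.5; z_5 = 6; h_5 = 3; x_6 = 6.5; y_6 = 2.5; z_6 = 0.5; w_6 = 2.5; h_6 = 2; x_7 = 8; y_7 = 8.5; z_7 = 5; h_7 = 2.5; x_8 = 1; z_8 = 5.5; w_8 = 3.5; d_8 = 2.5; h_8 = 3.5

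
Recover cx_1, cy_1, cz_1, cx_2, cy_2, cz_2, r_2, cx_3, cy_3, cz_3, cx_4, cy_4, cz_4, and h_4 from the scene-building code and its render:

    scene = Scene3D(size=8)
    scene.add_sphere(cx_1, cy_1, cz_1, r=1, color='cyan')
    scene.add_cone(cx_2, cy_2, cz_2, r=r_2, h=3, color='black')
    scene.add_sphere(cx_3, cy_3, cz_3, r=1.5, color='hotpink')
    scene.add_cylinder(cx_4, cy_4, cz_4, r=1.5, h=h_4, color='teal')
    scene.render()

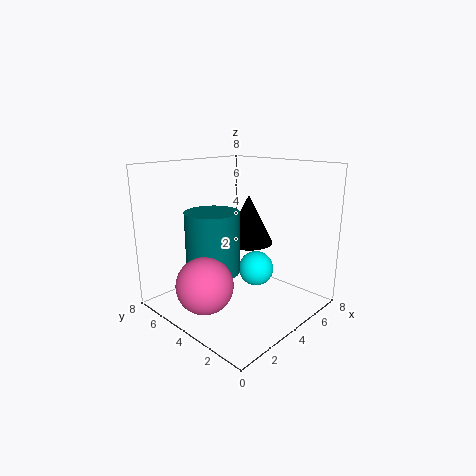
cx_1 = 5, cy_1 = 3.5, cz_1 = 2, cx_2 = 6, cy_2 = 5, cz_2 = 3, r_2 = 1.5, cx_3 = 1.5, cy_3 = 4, cz_3 = 2, cx_4 = 3, cy_4 = 5, cz_4 = 2, h_4 = 3.5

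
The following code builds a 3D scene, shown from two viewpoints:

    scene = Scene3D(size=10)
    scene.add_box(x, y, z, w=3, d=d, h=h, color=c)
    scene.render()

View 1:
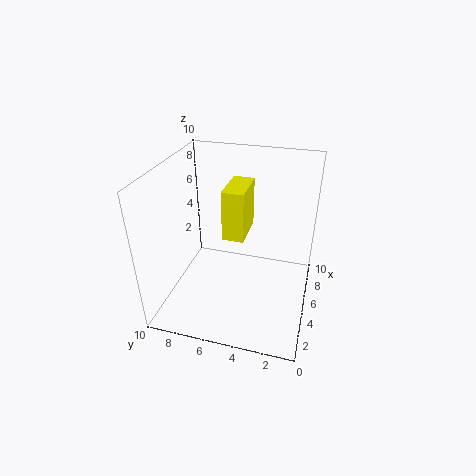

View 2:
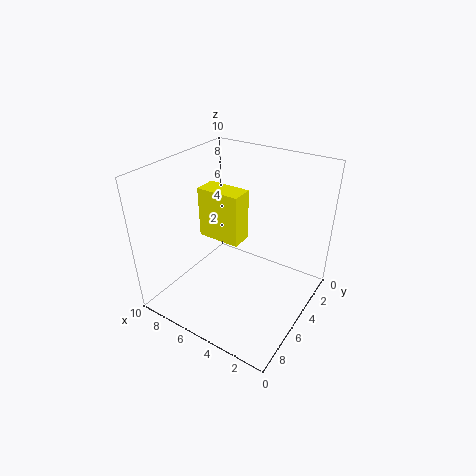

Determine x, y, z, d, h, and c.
x = 4.5
y = 4.5
z = 5
d = 1.5
h = 3.5
c = 'yellow'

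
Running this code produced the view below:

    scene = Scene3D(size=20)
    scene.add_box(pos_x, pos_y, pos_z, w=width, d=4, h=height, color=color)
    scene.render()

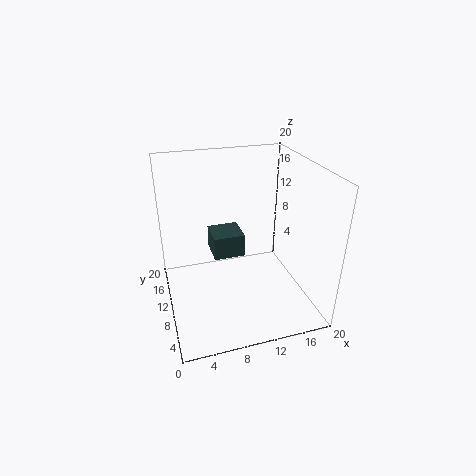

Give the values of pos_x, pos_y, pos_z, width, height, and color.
pos_x = 6
pos_y = 7
pos_z = 9
width = 4
height = 3
color = 'darkslategray'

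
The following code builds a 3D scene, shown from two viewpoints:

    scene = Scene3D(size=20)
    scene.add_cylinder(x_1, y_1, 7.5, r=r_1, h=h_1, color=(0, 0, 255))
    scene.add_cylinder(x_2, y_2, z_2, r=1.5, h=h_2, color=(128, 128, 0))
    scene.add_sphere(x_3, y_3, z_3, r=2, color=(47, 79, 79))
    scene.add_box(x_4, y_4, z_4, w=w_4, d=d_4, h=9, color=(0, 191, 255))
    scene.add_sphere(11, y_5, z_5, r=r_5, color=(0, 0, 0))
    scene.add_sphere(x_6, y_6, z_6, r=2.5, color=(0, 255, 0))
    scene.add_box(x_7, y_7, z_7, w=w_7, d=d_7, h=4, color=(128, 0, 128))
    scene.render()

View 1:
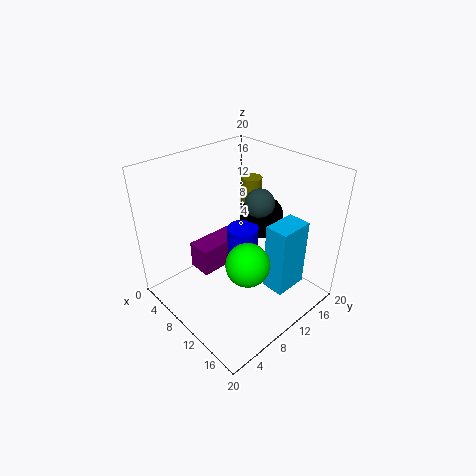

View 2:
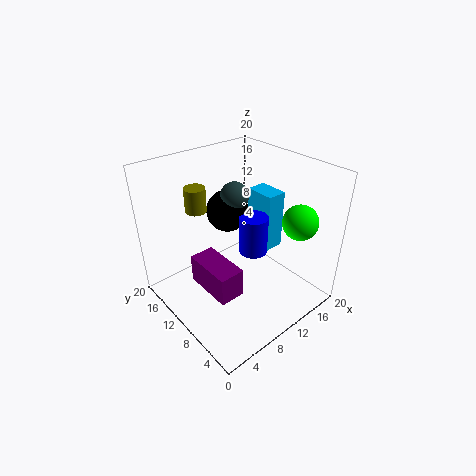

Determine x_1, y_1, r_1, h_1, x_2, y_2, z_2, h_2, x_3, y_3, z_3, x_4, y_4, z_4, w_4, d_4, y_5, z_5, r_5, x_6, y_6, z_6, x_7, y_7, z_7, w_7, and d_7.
x_1 = 12, y_1 = 9, r_1 = 2, h_1 = 5.5, x_2 = 7, y_2 = 15.5, z_2 = 13, h_2 = 3.5, x_3 = 11.5, y_3 = 12.5, z_3 = 15, x_4 = 15.5, y_4 = 9.5, z_4 = 5.5, w_4 = 3, d_4 = 4.5, y_5 = 13.5, z_5 = 12.5, r_5 = 3, x_6 = 17, y_6 = 5, z_6 = 12, x_7 = 4, y_7 = 6, z_7 = 4, w_7 = 3.5, d_7 = 7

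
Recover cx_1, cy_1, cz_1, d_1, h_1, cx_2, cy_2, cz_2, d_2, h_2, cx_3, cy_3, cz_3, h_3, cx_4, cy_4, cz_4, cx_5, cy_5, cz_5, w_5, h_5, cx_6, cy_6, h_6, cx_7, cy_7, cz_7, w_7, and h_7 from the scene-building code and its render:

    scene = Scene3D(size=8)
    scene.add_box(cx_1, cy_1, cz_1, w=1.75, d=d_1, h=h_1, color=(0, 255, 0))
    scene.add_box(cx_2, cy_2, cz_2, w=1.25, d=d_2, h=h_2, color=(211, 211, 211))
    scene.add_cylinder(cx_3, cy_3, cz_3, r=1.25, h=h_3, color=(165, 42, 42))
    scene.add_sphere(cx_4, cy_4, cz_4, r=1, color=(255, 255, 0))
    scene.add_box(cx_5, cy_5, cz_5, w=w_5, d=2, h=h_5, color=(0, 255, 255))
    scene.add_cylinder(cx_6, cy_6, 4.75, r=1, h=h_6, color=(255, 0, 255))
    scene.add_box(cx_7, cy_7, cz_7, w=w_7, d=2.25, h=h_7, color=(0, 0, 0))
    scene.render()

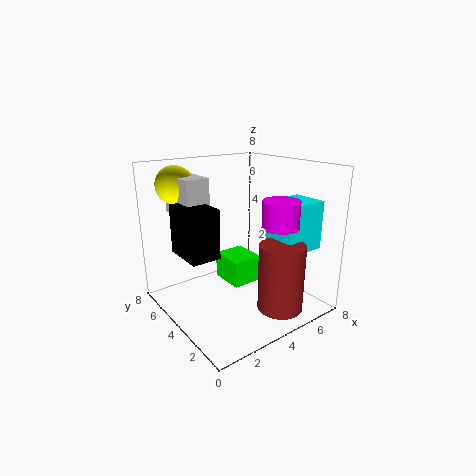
cx_1 = 3.5, cy_1 = 3.5, cz_1 = 1.25, d_1 = 2, h_1 = 1.5, cx_2 = 1, cy_2 = 4, cz_2 = 5.5, d_2 = 2.5, h_2 = 2, cx_3 = 5.25, cy_3 = 1.75, cz_3 = 0.25, h_3 = 3.75, cx_4 = 1.25, cy_4 = 5.75, cz_4 = 7, cx_5 = 5.5, cy_5 = 1.5, cz_5 = 3.25, w_5 = 2.5, h_5 = 2.75, cx_6 = 5.5, cy_6 = 2.25, h_6 = 1.5, cx_7 = 0.5, cy_7 = 2.75, cz_7 = 3.75, w_7 = 1.5, h_7 = 2.5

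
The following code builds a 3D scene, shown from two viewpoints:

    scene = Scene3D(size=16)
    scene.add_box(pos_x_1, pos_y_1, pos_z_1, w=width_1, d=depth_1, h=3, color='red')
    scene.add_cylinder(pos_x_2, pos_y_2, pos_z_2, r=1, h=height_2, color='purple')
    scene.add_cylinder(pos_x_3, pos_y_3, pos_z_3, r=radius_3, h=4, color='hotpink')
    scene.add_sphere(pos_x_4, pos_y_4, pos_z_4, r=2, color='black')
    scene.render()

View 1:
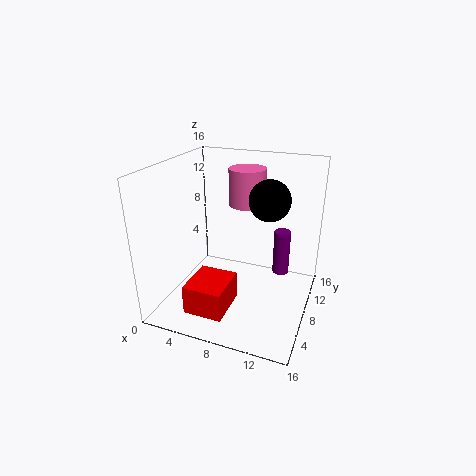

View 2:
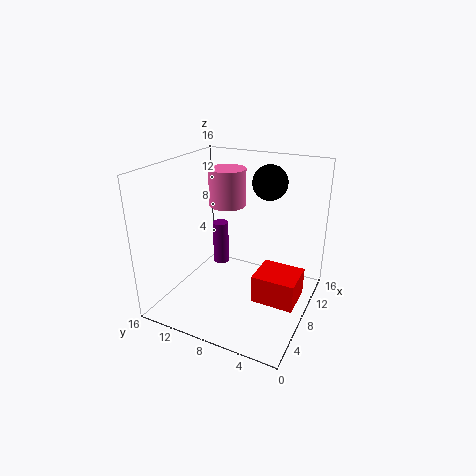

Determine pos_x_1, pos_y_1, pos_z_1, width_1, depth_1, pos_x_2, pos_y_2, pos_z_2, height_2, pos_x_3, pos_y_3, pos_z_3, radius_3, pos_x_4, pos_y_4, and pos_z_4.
pos_x_1 = 5, pos_y_1 = 0.5, pos_z_1 = 2.5, width_1 = 4, depth_1 = 4.5, pos_x_2 = 12, pos_y_2 = 12.5, pos_z_2 = 2, height_2 = 5.5, pos_x_3 = 8.5, pos_y_3 = 9.5, pos_z_3 = 11.5, radius_3 = 2, pos_x_4 = 12, pos_y_4 = 6, pos_z_4 = 13.5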